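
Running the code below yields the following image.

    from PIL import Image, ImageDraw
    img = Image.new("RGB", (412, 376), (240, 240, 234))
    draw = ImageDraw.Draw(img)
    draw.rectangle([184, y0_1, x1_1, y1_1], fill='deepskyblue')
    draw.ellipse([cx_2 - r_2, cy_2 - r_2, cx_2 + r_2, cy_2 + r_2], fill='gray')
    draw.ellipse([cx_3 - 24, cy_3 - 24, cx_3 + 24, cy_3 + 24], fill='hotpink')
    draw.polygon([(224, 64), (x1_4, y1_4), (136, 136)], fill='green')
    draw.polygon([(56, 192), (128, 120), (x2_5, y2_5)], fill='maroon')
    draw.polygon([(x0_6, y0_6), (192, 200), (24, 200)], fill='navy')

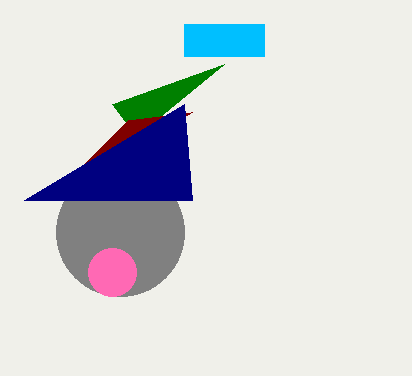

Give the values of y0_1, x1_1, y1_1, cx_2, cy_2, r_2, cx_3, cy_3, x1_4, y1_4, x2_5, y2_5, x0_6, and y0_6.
y0_1 = 24; x1_1 = 264; y1_1 = 56; cx_2 = 120; cy_2 = 232; r_2 = 64; cx_3 = 112; cy_3 = 272; x1_4 = 112; y1_4 = 104; x2_5 = 192; y2_5 = 112; x0_6 = 184; y0_6 = 104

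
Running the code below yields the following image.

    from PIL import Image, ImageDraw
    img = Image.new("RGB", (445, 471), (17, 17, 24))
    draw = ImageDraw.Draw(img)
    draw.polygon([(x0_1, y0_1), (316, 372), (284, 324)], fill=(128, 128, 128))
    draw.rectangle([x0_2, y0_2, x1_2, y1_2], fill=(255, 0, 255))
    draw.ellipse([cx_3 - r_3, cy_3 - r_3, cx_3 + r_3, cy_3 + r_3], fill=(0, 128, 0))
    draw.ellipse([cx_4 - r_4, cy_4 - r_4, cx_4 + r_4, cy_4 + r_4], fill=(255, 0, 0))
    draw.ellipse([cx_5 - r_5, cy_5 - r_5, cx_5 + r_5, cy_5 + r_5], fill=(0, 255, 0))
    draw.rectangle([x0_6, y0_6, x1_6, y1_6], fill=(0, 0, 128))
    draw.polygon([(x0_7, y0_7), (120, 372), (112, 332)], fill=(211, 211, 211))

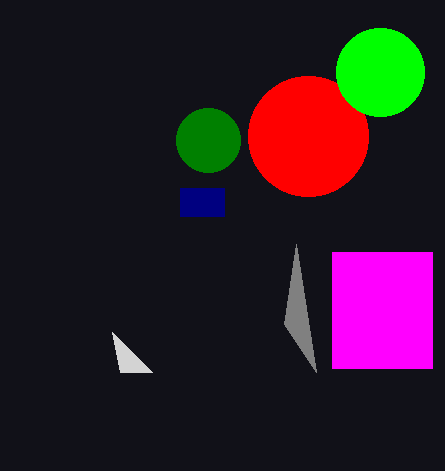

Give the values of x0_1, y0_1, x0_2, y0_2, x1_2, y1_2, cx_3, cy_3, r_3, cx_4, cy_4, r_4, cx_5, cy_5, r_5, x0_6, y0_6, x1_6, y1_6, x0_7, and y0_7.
x0_1 = 296
y0_1 = 244
x0_2 = 332
y0_2 = 252
x1_2 = 432
y1_2 = 368
cx_3 = 208
cy_3 = 140
r_3 = 32
cx_4 = 308
cy_4 = 136
r_4 = 60
cx_5 = 380
cy_5 = 72
r_5 = 44
x0_6 = 180
y0_6 = 188
x1_6 = 224
y1_6 = 216
x0_7 = 152
y0_7 = 372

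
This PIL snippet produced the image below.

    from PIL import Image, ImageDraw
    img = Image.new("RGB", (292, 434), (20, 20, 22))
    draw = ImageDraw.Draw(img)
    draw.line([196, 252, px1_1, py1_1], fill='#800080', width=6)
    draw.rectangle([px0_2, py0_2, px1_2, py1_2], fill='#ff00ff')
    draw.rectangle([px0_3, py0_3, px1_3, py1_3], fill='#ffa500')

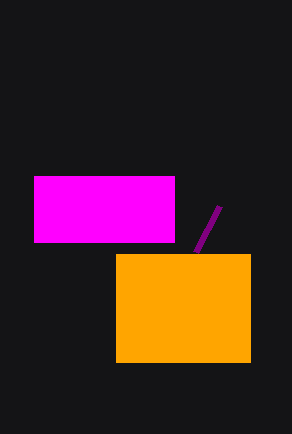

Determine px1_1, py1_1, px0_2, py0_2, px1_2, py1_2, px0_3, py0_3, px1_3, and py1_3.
px1_1 = 220
py1_1 = 206
px0_2 = 34
py0_2 = 176
px1_2 = 174
py1_2 = 242
px0_3 = 116
py0_3 = 254
px1_3 = 250
py1_3 = 362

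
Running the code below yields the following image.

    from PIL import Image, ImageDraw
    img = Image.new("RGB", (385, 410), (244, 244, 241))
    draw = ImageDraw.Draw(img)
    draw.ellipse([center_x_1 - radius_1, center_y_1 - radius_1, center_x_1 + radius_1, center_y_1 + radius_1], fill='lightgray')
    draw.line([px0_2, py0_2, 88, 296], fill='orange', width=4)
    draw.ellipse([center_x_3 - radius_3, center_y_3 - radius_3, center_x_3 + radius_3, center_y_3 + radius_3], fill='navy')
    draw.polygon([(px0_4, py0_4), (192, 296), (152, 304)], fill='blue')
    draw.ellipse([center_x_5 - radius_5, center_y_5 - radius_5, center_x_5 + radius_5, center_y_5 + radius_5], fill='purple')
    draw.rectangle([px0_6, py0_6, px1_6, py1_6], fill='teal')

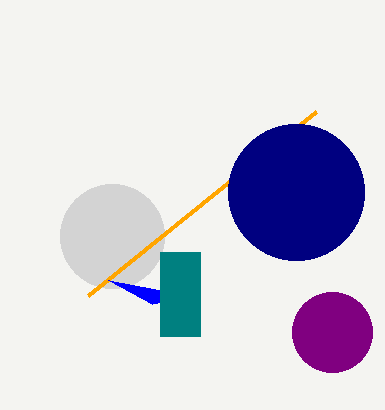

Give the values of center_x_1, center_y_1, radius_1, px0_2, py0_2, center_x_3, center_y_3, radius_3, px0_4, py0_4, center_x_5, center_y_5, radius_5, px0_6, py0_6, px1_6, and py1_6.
center_x_1 = 112
center_y_1 = 236
radius_1 = 52
px0_2 = 316
py0_2 = 112
center_x_3 = 296
center_y_3 = 192
radius_3 = 68
px0_4 = 108
py0_4 = 280
center_x_5 = 332
center_y_5 = 332
radius_5 = 40
px0_6 = 160
py0_6 = 252
px1_6 = 200
py1_6 = 336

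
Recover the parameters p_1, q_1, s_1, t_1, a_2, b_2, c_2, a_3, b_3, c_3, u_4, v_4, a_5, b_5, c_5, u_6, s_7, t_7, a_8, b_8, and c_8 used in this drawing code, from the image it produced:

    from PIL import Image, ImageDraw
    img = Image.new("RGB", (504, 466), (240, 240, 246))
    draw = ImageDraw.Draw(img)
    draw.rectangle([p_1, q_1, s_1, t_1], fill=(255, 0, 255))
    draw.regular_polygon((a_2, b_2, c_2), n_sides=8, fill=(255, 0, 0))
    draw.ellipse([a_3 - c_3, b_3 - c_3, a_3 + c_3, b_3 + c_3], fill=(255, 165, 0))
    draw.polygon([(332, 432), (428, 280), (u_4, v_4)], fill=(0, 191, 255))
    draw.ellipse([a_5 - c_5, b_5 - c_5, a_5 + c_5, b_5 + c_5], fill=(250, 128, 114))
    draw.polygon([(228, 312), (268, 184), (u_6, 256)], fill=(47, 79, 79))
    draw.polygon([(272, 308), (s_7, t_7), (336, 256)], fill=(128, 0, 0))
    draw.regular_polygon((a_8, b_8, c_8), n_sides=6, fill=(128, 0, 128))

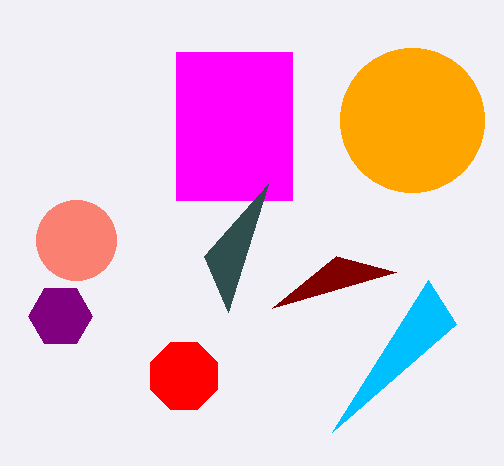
p_1 = 176; q_1 = 52; s_1 = 292; t_1 = 200; a_2 = 184; b_2 = 376; c_2 = 36; a_3 = 412; b_3 = 120; c_3 = 72; u_4 = 456; v_4 = 324; a_5 = 76; b_5 = 240; c_5 = 40; u_6 = 204; s_7 = 396; t_7 = 272; a_8 = 60; b_8 = 316; c_8 = 32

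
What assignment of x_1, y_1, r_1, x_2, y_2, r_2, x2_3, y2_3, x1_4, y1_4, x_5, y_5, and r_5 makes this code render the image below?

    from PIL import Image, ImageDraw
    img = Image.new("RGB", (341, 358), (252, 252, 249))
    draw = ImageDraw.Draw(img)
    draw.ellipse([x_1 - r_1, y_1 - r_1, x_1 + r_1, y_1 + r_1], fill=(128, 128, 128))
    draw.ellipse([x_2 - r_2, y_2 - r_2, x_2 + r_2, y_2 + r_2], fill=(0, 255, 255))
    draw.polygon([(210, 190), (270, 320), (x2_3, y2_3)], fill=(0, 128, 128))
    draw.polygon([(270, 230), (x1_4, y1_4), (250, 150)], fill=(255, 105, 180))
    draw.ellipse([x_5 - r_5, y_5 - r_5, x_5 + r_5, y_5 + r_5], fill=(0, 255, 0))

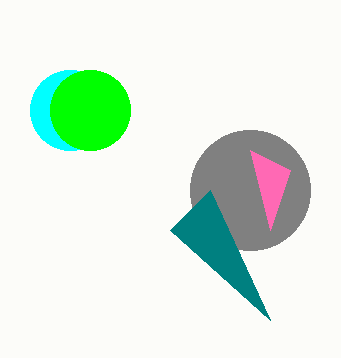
x_1 = 250, y_1 = 190, r_1 = 60, x_2 = 70, y_2 = 110, r_2 = 40, x2_3 = 170, y2_3 = 230, x1_4 = 290, y1_4 = 170, x_5 = 90, y_5 = 110, r_5 = 40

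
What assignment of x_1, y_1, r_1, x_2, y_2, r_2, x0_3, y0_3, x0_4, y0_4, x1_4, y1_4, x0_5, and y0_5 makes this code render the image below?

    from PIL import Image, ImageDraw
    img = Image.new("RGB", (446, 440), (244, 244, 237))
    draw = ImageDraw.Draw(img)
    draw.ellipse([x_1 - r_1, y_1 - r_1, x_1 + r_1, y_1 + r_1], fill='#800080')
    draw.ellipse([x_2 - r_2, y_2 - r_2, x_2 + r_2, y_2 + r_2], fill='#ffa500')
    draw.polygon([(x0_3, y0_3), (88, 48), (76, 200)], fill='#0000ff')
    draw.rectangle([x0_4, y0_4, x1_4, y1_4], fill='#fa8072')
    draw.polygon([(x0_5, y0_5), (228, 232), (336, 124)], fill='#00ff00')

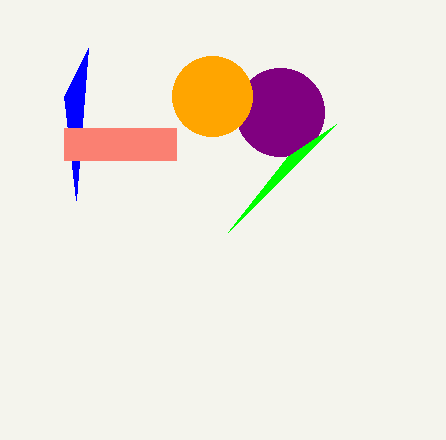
x_1 = 280
y_1 = 112
r_1 = 44
x_2 = 212
y_2 = 96
r_2 = 40
x0_3 = 64
y0_3 = 96
x0_4 = 64
y0_4 = 128
x1_4 = 176
y1_4 = 160
x0_5 = 288
y0_5 = 156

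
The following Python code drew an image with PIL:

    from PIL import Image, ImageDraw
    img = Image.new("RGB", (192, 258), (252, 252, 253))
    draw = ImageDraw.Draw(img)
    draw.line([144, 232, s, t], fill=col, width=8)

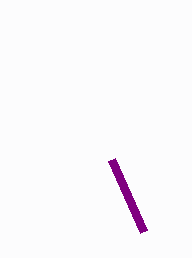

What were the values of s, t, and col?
s = 112; t = 160; col = 'purple'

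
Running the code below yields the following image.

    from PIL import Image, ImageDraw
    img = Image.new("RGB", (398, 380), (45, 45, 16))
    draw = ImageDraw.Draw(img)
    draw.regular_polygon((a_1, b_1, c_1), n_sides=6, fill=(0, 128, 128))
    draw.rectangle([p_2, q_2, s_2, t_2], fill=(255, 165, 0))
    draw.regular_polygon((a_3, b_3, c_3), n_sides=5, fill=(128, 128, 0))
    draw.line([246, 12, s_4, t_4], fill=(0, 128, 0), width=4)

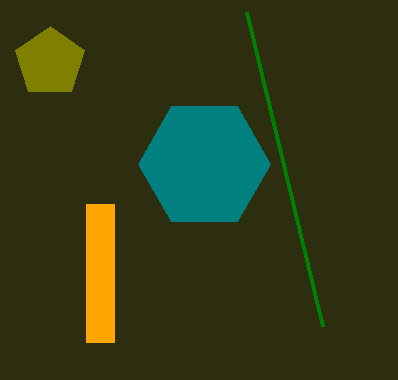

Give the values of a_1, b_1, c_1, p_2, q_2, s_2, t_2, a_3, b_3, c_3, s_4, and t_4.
a_1 = 204
b_1 = 164
c_1 = 66
p_2 = 86
q_2 = 204
s_2 = 114
t_2 = 342
a_3 = 50
b_3 = 62
c_3 = 36
s_4 = 322
t_4 = 326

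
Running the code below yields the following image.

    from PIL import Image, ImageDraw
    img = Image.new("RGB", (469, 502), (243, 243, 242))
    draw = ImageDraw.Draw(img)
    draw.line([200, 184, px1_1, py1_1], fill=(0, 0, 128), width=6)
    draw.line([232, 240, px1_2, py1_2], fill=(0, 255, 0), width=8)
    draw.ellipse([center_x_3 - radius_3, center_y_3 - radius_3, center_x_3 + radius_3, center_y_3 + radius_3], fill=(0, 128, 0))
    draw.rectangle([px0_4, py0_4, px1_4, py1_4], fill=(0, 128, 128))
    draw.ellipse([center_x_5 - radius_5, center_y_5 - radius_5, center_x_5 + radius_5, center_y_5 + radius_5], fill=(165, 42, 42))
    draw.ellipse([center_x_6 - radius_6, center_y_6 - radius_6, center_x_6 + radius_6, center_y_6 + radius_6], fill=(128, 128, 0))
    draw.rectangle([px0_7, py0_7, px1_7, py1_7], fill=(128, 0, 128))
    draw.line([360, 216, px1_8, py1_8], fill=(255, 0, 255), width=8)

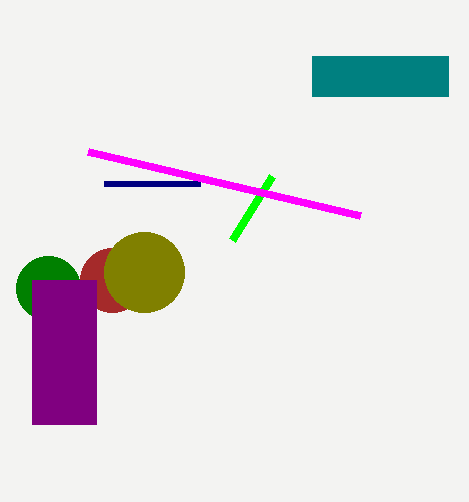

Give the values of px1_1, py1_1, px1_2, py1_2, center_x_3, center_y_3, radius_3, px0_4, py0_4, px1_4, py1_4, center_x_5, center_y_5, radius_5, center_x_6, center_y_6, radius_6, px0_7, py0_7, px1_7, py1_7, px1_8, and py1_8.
px1_1 = 104; py1_1 = 184; px1_2 = 272; py1_2 = 176; center_x_3 = 48; center_y_3 = 288; radius_3 = 32; px0_4 = 312; py0_4 = 56; px1_4 = 448; py1_4 = 96; center_x_5 = 112; center_y_5 = 280; radius_5 = 32; center_x_6 = 144; center_y_6 = 272; radius_6 = 40; px0_7 = 32; py0_7 = 280; px1_7 = 96; py1_7 = 424; px1_8 = 88; py1_8 = 152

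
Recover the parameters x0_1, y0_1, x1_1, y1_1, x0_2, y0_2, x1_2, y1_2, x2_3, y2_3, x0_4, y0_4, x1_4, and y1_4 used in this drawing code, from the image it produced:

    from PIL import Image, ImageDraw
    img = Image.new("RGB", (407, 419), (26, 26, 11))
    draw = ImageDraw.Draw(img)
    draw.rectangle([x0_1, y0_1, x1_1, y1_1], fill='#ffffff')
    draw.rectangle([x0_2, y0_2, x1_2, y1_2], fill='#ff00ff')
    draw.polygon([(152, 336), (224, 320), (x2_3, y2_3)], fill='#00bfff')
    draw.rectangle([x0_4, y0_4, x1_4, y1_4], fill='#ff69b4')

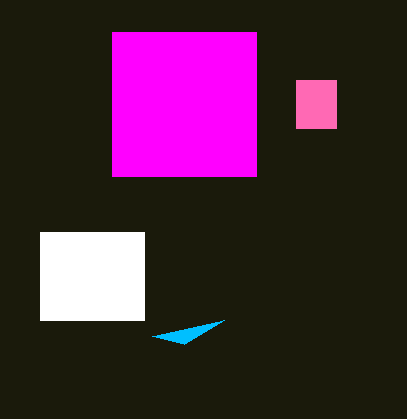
x0_1 = 40
y0_1 = 232
x1_1 = 144
y1_1 = 320
x0_2 = 112
y0_2 = 32
x1_2 = 256
y1_2 = 176
x2_3 = 184
y2_3 = 344
x0_4 = 296
y0_4 = 80
x1_4 = 336
y1_4 = 128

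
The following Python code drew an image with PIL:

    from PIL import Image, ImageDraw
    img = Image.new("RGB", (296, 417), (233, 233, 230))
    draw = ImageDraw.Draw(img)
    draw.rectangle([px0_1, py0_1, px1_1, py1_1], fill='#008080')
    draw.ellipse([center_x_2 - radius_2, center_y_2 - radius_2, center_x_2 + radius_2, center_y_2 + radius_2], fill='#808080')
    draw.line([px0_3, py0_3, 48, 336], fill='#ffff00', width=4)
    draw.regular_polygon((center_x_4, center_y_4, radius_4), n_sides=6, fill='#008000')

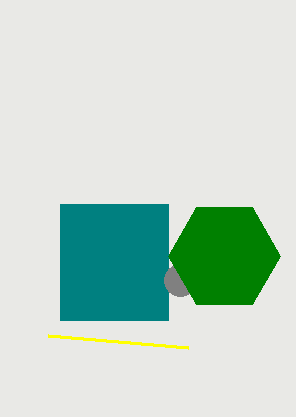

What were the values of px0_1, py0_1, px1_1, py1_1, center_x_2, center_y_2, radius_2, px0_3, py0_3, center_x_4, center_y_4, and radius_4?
px0_1 = 60; py0_1 = 204; px1_1 = 168; py1_1 = 320; center_x_2 = 180; center_y_2 = 280; radius_2 = 16; px0_3 = 188; py0_3 = 348; center_x_4 = 224; center_y_4 = 256; radius_4 = 56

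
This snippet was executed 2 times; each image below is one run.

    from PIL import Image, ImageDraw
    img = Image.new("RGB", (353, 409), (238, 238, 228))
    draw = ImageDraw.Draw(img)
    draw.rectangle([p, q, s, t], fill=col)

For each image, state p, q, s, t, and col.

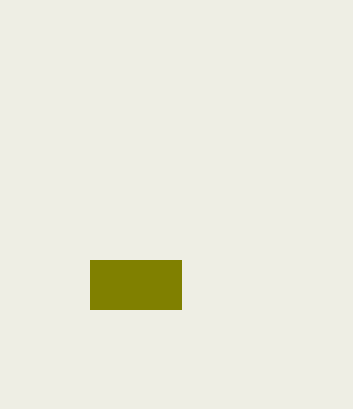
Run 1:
p = 90, q = 260, s = 181, t = 309, col = 'olive'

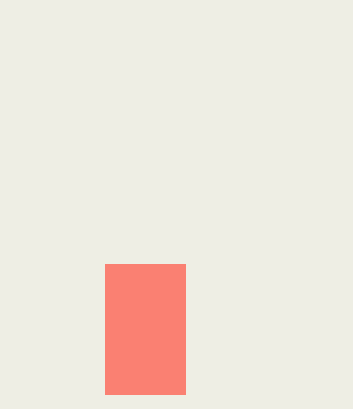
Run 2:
p = 105
q = 264
s = 185
t = 394
col = 'salmon'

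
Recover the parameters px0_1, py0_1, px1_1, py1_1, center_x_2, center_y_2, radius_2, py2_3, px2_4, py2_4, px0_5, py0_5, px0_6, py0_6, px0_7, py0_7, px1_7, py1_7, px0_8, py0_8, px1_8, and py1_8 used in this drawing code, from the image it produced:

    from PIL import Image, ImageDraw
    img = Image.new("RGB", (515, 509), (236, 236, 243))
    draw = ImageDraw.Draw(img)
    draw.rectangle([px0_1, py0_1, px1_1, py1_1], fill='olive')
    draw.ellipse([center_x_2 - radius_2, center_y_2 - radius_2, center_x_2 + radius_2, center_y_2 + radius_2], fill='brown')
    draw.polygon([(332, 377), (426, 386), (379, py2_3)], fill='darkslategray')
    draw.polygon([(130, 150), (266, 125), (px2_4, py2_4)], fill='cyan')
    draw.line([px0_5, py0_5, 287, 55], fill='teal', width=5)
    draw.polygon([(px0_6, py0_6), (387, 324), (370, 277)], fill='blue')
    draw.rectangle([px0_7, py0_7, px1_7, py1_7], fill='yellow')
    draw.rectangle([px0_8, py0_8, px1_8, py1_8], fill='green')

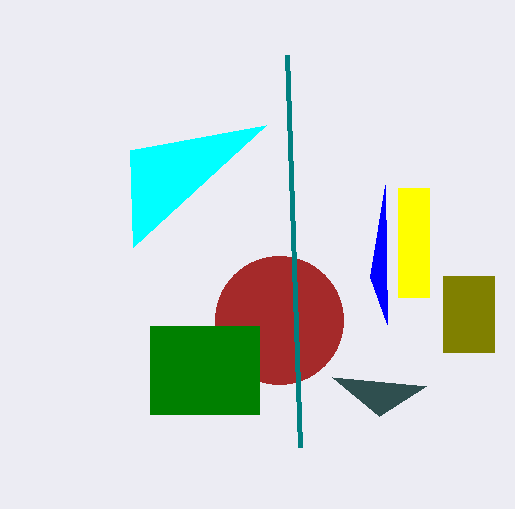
px0_1 = 443; py0_1 = 276; px1_1 = 494; py1_1 = 352; center_x_2 = 279; center_y_2 = 320; radius_2 = 64; py2_3 = 416; px2_4 = 133; py2_4 = 247; px0_5 = 300; py0_5 = 447; px0_6 = 385; py0_6 = 185; px0_7 = 398; py0_7 = 188; px1_7 = 429; py1_7 = 297; px0_8 = 150; py0_8 = 326; px1_8 = 259; py1_8 = 414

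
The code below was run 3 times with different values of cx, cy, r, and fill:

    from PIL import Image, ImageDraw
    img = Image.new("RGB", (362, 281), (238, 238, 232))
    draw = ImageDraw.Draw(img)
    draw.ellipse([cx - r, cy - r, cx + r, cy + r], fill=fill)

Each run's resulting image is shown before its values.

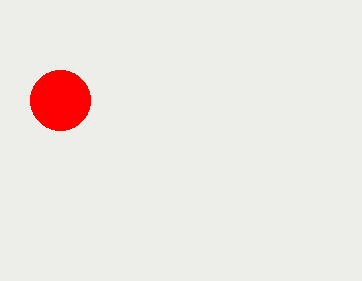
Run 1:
cx = 60; cy = 100; r = 30; fill = 'red'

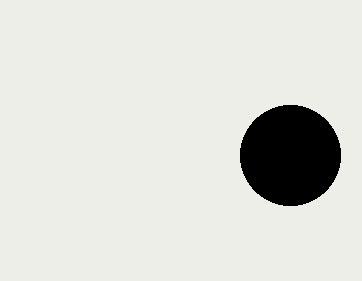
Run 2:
cx = 290
cy = 155
r = 50
fill = 'black'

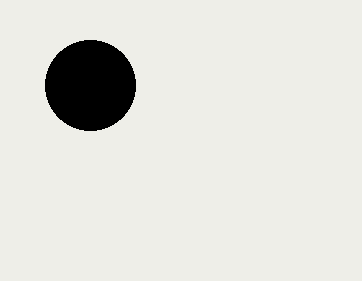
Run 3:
cx = 90; cy = 85; r = 45; fill = 'black'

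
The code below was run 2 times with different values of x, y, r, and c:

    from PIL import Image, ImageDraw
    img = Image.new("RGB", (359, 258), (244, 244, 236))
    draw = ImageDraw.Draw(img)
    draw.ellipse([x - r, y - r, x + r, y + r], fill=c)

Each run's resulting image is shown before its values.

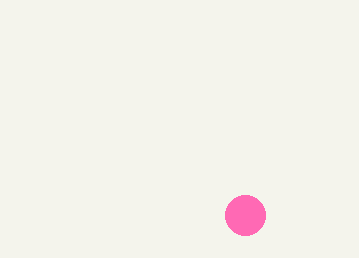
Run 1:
x = 245, y = 215, r = 20, c = 'hotpink'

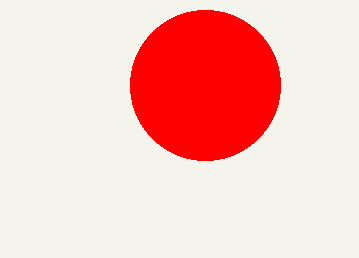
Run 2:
x = 205, y = 85, r = 75, c = 'red'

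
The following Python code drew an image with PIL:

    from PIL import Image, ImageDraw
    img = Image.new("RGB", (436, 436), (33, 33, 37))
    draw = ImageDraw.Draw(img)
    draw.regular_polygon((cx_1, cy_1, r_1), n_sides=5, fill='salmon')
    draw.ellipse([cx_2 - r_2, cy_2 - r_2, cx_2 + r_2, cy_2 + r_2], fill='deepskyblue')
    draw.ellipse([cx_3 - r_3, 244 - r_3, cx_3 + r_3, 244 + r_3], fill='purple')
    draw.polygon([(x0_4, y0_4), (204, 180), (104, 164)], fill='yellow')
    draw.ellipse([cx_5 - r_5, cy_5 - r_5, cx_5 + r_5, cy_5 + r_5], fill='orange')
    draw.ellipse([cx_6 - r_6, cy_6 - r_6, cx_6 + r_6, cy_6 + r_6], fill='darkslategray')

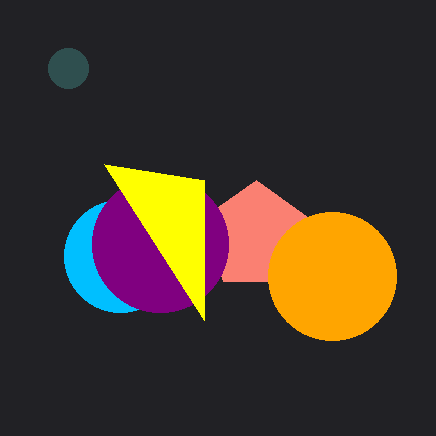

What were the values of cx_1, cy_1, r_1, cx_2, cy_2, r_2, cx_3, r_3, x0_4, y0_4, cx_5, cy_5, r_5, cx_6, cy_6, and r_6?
cx_1 = 256; cy_1 = 236; r_1 = 56; cx_2 = 120; cy_2 = 256; r_2 = 56; cx_3 = 160; r_3 = 68; x0_4 = 204; y0_4 = 320; cx_5 = 332; cy_5 = 276; r_5 = 64; cx_6 = 68; cy_6 = 68; r_6 = 20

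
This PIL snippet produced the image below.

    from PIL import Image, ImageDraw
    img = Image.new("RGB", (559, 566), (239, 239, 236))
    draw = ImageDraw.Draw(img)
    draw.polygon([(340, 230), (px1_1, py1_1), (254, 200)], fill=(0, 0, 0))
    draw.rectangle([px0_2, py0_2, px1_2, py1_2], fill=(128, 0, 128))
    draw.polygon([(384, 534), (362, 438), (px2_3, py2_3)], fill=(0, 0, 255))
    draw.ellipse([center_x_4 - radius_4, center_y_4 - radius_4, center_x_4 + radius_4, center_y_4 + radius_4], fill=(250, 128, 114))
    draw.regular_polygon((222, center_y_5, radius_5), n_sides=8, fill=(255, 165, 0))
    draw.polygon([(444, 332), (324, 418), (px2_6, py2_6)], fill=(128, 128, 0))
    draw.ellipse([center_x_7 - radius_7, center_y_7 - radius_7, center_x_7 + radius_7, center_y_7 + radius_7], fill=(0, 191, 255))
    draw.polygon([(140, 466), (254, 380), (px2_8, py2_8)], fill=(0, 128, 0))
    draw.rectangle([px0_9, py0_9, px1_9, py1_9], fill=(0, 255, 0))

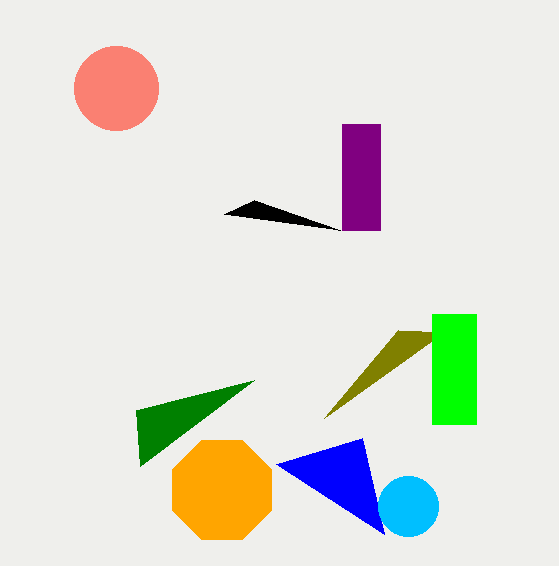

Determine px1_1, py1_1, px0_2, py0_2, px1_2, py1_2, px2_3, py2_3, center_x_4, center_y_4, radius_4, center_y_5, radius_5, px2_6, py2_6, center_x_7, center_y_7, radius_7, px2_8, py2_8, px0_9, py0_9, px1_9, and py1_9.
px1_1 = 224
py1_1 = 214
px0_2 = 342
py0_2 = 124
px1_2 = 380
py1_2 = 230
px2_3 = 276
py2_3 = 464
center_x_4 = 116
center_y_4 = 88
radius_4 = 42
center_y_5 = 490
radius_5 = 54
px2_6 = 398
py2_6 = 330
center_x_7 = 408
center_y_7 = 506
radius_7 = 30
px2_8 = 136
py2_8 = 410
px0_9 = 432
py0_9 = 314
px1_9 = 476
py1_9 = 424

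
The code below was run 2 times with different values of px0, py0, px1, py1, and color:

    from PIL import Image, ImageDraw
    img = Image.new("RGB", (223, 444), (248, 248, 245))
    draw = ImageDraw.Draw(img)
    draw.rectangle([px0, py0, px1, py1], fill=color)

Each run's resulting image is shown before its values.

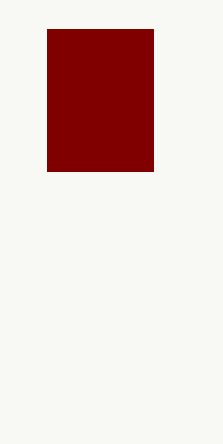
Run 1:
px0 = 47
py0 = 29
px1 = 153
py1 = 171
color = 'maroon'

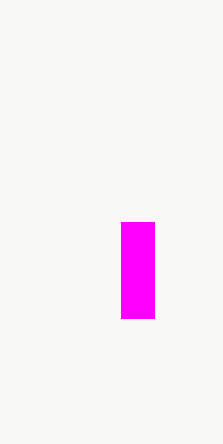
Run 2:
px0 = 121
py0 = 222
px1 = 154
py1 = 318
color = 'magenta'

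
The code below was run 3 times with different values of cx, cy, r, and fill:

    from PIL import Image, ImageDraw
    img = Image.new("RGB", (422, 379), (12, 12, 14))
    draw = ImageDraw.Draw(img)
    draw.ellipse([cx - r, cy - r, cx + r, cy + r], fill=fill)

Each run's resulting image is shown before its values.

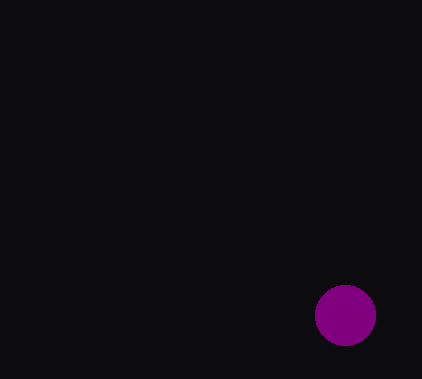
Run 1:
cx = 345; cy = 315; r = 30; fill = 'purple'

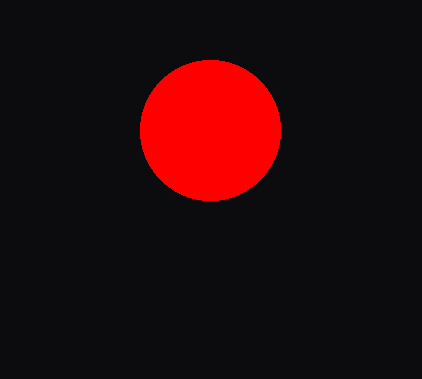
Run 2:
cx = 210
cy = 130
r = 70
fill = 'red'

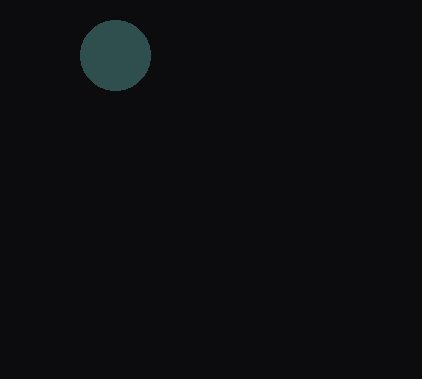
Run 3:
cx = 115, cy = 55, r = 35, fill = 'darkslategray'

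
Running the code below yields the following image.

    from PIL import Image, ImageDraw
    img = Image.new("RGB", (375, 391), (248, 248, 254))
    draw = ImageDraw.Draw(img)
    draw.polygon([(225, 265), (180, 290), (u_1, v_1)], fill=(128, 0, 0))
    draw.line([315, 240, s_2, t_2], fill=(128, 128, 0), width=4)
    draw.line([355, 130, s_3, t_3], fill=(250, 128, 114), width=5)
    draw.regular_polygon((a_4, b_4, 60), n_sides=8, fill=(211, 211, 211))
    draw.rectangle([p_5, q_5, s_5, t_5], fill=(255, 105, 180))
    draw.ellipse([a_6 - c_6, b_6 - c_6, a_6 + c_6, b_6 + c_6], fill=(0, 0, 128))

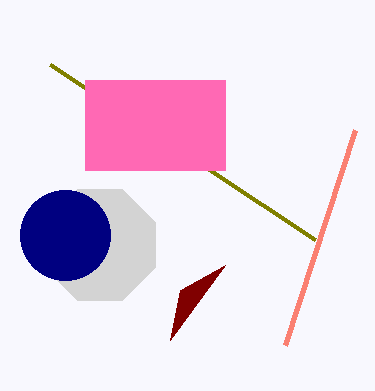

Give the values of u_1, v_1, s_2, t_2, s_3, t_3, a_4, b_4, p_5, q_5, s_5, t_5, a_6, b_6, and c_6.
u_1 = 170
v_1 = 340
s_2 = 50
t_2 = 65
s_3 = 285
t_3 = 345
a_4 = 100
b_4 = 245
p_5 = 85
q_5 = 80
s_5 = 225
t_5 = 170
a_6 = 65
b_6 = 235
c_6 = 45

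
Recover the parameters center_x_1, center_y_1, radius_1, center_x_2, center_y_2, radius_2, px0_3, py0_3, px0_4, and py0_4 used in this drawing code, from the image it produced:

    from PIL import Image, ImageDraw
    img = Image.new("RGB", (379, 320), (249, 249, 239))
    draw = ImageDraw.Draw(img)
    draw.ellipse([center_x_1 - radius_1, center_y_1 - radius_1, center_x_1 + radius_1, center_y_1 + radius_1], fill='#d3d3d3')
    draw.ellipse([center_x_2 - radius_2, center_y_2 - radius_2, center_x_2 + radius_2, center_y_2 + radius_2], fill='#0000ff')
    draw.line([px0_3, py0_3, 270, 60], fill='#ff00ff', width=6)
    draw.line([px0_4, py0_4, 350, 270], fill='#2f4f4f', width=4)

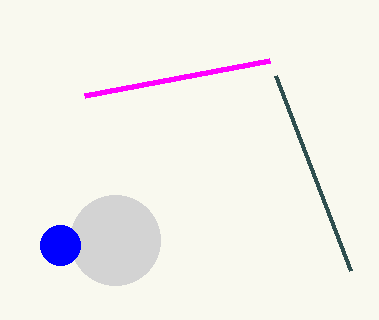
center_x_1 = 115
center_y_1 = 240
radius_1 = 45
center_x_2 = 60
center_y_2 = 245
radius_2 = 20
px0_3 = 85
py0_3 = 95
px0_4 = 275
py0_4 = 75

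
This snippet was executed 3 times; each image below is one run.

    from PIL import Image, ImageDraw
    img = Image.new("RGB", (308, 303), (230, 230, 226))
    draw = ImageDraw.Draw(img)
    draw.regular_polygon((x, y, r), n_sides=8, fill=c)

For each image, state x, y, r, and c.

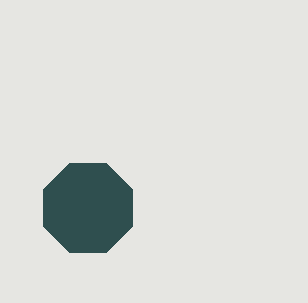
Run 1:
x = 88
y = 208
r = 48
c = 'darkslategray'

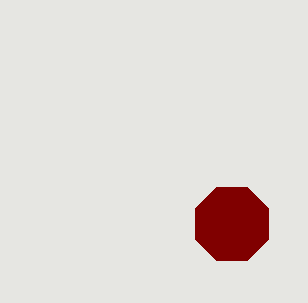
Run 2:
x = 232; y = 224; r = 40; c = 'maroon'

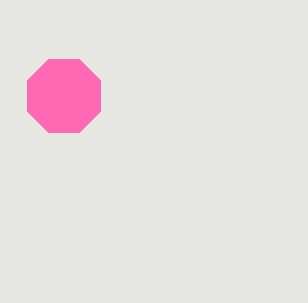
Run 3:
x = 64
y = 96
r = 40
c = 'hotpink'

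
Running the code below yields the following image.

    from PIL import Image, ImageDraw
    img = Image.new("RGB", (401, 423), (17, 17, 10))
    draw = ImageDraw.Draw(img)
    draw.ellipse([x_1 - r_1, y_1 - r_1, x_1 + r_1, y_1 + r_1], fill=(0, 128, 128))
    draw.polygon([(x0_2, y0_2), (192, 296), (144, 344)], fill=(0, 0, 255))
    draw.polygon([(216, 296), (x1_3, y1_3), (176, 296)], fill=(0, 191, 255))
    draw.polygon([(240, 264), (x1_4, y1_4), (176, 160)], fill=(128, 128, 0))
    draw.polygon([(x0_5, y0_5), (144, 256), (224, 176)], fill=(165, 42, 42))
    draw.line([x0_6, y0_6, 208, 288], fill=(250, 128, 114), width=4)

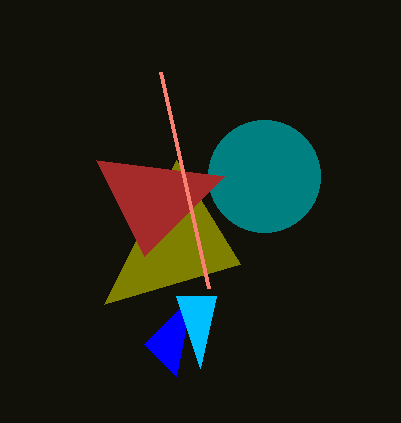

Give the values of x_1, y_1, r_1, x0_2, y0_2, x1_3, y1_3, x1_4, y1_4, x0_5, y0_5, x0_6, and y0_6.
x_1 = 264, y_1 = 176, r_1 = 56, x0_2 = 176, y0_2 = 376, x1_3 = 200, y1_3 = 368, x1_4 = 104, y1_4 = 304, x0_5 = 96, y0_5 = 160, x0_6 = 160, y0_6 = 72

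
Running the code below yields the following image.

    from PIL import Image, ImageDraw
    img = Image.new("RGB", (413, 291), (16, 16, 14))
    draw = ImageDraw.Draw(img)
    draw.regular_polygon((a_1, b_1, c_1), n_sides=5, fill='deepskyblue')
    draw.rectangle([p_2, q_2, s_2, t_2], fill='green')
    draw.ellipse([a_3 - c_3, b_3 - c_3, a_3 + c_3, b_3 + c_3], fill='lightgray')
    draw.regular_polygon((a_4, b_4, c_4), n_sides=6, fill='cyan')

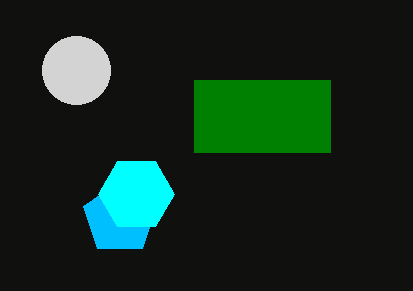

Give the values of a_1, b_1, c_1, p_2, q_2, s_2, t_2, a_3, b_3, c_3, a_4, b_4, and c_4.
a_1 = 120; b_1 = 218; c_1 = 38; p_2 = 194; q_2 = 80; s_2 = 330; t_2 = 152; a_3 = 76; b_3 = 70; c_3 = 34; a_4 = 136; b_4 = 194; c_4 = 38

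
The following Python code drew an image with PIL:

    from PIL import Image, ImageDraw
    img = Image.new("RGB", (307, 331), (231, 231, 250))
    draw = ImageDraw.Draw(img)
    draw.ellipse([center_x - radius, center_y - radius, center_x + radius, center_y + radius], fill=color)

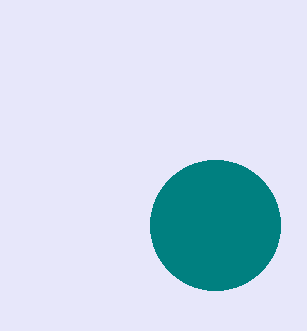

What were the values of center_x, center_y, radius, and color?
center_x = 215; center_y = 225; radius = 65; color = 'teal'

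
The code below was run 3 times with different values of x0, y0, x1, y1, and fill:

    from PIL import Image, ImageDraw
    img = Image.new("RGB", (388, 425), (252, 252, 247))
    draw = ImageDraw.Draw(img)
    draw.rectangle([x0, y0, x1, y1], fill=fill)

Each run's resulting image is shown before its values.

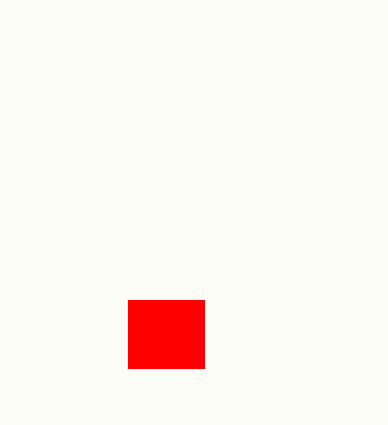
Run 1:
x0 = 128; y0 = 300; x1 = 204; y1 = 368; fill = 'red'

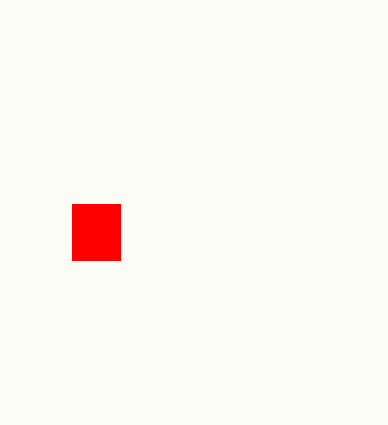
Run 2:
x0 = 72; y0 = 204; x1 = 120; y1 = 260; fill = 'red'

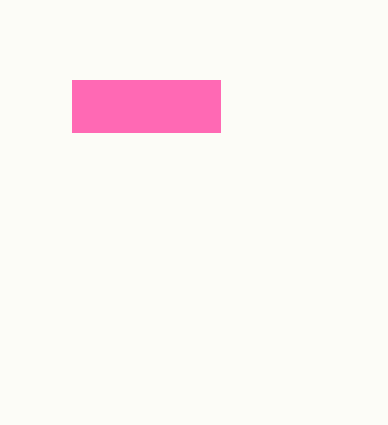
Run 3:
x0 = 72; y0 = 80; x1 = 220; y1 = 132; fill = 'hotpink'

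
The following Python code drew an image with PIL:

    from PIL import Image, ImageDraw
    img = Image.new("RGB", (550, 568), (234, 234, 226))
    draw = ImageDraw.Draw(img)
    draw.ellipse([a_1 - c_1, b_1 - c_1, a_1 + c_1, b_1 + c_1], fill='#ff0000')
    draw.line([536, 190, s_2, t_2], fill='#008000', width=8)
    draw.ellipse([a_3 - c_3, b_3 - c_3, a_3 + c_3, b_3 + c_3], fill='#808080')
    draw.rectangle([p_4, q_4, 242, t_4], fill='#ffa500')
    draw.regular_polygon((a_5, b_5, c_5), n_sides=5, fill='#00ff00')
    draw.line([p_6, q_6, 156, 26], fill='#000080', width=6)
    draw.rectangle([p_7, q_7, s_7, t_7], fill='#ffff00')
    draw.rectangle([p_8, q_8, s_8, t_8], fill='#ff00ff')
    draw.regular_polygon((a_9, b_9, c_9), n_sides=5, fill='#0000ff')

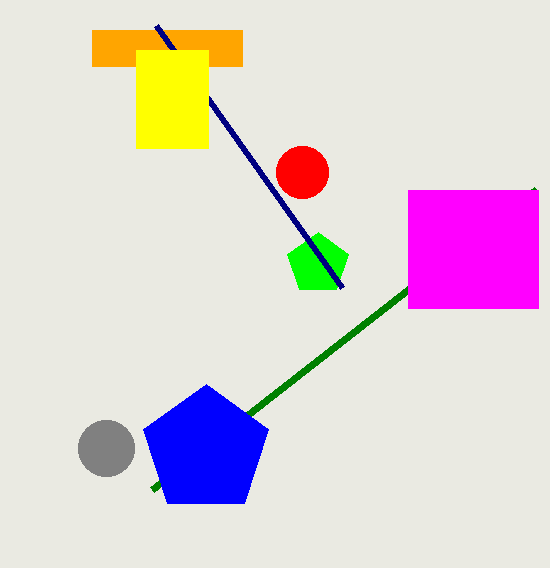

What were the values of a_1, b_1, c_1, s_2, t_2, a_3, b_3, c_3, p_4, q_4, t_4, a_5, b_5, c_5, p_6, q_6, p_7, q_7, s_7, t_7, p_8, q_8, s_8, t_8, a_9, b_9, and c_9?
a_1 = 302, b_1 = 172, c_1 = 26, s_2 = 152, t_2 = 490, a_3 = 106, b_3 = 448, c_3 = 28, p_4 = 92, q_4 = 30, t_4 = 66, a_5 = 318, b_5 = 264, c_5 = 32, p_6 = 342, q_6 = 288, p_7 = 136, q_7 = 50, s_7 = 208, t_7 = 148, p_8 = 408, q_8 = 190, s_8 = 538, t_8 = 308, a_9 = 206, b_9 = 450, c_9 = 66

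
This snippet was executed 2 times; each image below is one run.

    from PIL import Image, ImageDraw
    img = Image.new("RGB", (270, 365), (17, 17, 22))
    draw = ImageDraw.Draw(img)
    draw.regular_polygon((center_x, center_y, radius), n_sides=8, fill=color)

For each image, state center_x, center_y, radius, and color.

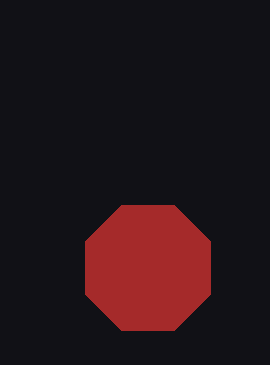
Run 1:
center_x = 148, center_y = 268, radius = 68, color = 'brown'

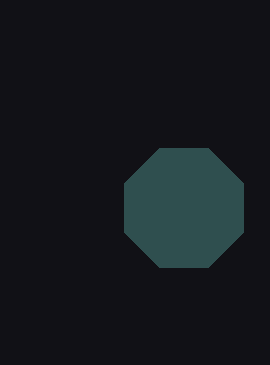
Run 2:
center_x = 184
center_y = 208
radius = 64
color = 'darkslategray'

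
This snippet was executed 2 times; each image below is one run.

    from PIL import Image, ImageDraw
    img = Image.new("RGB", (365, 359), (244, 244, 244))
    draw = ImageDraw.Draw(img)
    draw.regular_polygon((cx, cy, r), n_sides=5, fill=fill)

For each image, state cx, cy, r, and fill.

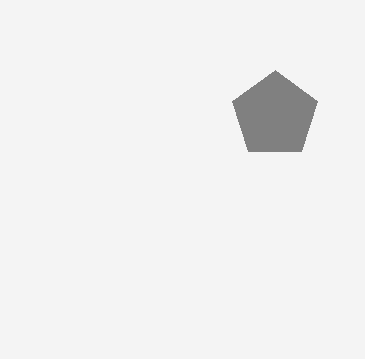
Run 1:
cx = 275, cy = 115, r = 45, fill = 'gray'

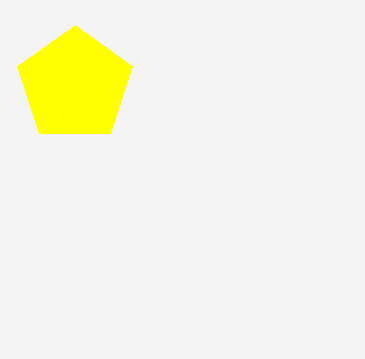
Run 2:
cx = 75
cy = 85
r = 60
fill = 'yellow'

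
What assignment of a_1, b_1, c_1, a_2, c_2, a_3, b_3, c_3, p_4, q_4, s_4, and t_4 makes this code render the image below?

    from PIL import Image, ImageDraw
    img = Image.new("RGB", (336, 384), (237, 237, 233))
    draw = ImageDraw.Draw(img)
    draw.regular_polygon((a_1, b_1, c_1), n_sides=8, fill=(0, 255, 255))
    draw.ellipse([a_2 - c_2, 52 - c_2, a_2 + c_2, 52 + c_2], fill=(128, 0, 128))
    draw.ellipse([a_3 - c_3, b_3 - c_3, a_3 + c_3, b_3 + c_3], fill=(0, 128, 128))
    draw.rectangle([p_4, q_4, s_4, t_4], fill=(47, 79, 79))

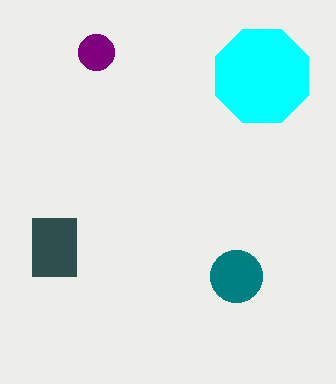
a_1 = 262
b_1 = 76
c_1 = 50
a_2 = 96
c_2 = 18
a_3 = 236
b_3 = 276
c_3 = 26
p_4 = 32
q_4 = 218
s_4 = 76
t_4 = 276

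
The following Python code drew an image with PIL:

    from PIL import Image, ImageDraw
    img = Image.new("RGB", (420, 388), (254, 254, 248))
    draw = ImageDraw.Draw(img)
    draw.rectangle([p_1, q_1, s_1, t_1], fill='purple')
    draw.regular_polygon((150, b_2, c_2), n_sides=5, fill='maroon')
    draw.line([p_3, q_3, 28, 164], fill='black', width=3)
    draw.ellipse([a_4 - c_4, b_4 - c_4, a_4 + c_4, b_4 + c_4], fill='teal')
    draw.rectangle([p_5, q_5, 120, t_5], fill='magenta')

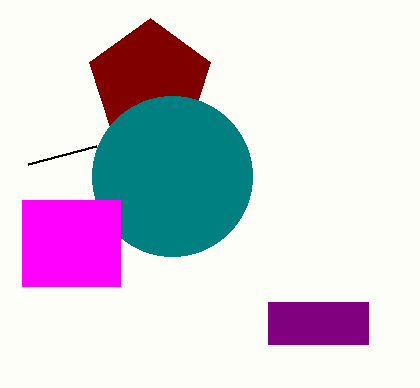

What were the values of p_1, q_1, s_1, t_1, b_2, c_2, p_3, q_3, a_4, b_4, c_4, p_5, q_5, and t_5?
p_1 = 268
q_1 = 302
s_1 = 368
t_1 = 344
b_2 = 82
c_2 = 64
p_3 = 96
q_3 = 146
a_4 = 172
b_4 = 176
c_4 = 80
p_5 = 22
q_5 = 200
t_5 = 286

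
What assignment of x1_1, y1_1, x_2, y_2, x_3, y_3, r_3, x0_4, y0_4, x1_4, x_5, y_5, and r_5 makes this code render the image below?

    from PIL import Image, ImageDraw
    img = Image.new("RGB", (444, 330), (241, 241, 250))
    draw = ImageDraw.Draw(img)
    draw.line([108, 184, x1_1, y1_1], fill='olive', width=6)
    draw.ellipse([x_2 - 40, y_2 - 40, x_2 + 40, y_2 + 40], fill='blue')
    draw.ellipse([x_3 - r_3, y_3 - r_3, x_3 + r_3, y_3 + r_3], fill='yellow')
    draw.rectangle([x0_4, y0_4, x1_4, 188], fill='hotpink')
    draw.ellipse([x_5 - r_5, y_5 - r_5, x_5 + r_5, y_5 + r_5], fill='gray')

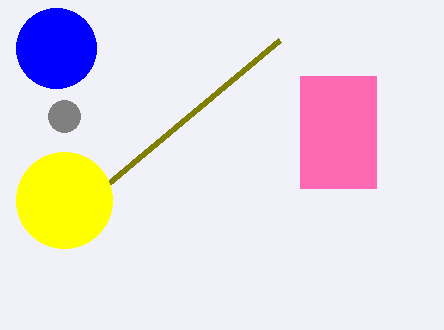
x1_1 = 280, y1_1 = 40, x_2 = 56, y_2 = 48, x_3 = 64, y_3 = 200, r_3 = 48, x0_4 = 300, y0_4 = 76, x1_4 = 376, x_5 = 64, y_5 = 116, r_5 = 16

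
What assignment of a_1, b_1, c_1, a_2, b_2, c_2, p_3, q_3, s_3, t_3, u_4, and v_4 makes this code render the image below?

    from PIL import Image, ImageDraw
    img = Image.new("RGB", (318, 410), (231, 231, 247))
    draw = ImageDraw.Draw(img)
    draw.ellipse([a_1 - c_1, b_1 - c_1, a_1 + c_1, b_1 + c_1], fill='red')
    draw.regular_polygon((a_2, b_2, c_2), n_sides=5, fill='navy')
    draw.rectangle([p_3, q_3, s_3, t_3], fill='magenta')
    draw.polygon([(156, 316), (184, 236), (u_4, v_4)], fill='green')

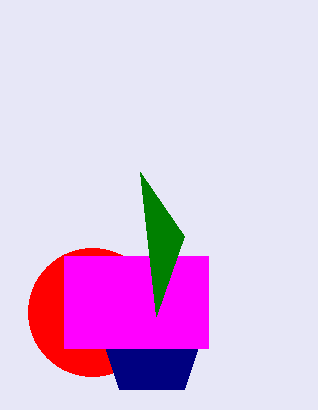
a_1 = 92
b_1 = 312
c_1 = 64
a_2 = 152
b_2 = 344
c_2 = 56
p_3 = 64
q_3 = 256
s_3 = 208
t_3 = 348
u_4 = 140
v_4 = 172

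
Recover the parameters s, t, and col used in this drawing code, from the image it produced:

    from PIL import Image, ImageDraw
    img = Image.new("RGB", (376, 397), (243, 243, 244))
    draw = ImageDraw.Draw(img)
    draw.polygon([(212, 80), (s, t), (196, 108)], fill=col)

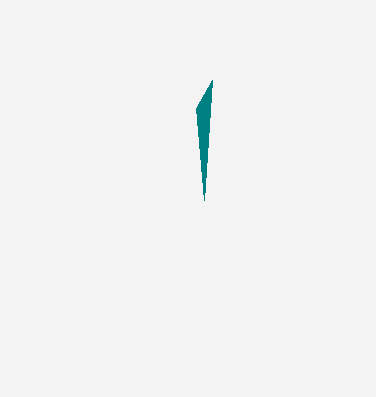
s = 204; t = 200; col = 'teal'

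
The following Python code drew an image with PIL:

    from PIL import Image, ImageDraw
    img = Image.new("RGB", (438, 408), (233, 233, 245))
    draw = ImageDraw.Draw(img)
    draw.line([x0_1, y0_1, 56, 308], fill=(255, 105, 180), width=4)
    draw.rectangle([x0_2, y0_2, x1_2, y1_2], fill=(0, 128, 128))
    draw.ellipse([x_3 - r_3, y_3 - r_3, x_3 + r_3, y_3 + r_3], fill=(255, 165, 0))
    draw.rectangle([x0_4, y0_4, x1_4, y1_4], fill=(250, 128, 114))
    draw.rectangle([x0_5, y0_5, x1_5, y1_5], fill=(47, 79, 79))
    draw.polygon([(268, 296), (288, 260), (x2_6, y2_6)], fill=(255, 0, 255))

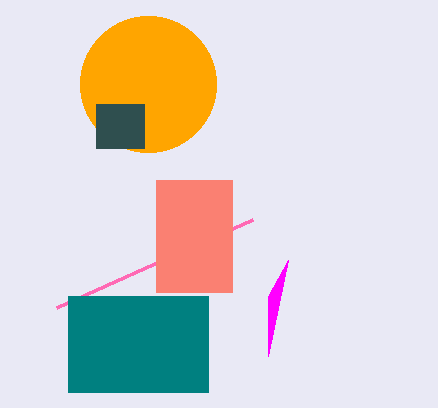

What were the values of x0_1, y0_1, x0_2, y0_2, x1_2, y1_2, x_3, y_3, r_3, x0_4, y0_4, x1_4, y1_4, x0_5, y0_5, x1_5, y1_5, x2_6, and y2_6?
x0_1 = 252; y0_1 = 220; x0_2 = 68; y0_2 = 296; x1_2 = 208; y1_2 = 392; x_3 = 148; y_3 = 84; r_3 = 68; x0_4 = 156; y0_4 = 180; x1_4 = 232; y1_4 = 292; x0_5 = 96; y0_5 = 104; x1_5 = 144; y1_5 = 148; x2_6 = 268; y2_6 = 356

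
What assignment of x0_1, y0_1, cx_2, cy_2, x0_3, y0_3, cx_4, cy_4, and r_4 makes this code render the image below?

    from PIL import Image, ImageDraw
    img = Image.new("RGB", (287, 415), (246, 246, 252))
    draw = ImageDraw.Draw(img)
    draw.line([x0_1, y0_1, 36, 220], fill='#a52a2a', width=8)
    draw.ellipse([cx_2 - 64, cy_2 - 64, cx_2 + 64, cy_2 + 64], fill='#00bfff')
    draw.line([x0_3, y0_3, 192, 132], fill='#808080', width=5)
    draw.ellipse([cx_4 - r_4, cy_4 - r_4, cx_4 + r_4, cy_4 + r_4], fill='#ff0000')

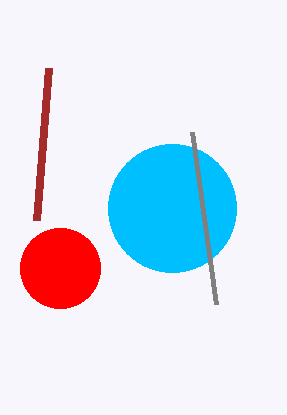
x0_1 = 48; y0_1 = 68; cx_2 = 172; cy_2 = 208; x0_3 = 216; y0_3 = 304; cx_4 = 60; cy_4 = 268; r_4 = 40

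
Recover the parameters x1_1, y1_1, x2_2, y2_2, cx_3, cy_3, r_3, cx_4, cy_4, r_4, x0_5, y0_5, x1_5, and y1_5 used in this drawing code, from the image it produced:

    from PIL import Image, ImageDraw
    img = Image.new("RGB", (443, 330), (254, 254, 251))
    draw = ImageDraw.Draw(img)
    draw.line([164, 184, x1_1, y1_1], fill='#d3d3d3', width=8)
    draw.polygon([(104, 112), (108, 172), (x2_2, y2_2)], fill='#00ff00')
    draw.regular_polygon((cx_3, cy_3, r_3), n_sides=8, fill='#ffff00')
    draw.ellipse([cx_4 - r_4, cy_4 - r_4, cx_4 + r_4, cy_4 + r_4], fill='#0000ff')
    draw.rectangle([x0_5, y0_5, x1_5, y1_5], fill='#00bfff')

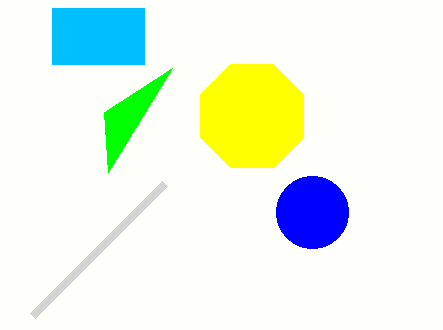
x1_1 = 32
y1_1 = 316
x2_2 = 172
y2_2 = 68
cx_3 = 252
cy_3 = 116
r_3 = 56
cx_4 = 312
cy_4 = 212
r_4 = 36
x0_5 = 52
y0_5 = 8
x1_5 = 144
y1_5 = 64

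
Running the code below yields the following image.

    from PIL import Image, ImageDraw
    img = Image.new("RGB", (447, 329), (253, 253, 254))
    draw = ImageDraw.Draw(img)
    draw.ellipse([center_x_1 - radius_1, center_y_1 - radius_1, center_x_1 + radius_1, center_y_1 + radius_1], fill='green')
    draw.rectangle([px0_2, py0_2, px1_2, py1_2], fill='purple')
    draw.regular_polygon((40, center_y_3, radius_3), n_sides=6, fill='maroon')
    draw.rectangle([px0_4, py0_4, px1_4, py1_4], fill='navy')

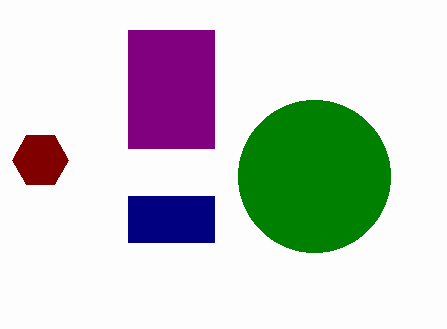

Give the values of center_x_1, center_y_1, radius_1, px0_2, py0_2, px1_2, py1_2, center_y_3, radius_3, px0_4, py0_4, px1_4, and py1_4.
center_x_1 = 314, center_y_1 = 176, radius_1 = 76, px0_2 = 128, py0_2 = 30, px1_2 = 214, py1_2 = 148, center_y_3 = 160, radius_3 = 28, px0_4 = 128, py0_4 = 196, px1_4 = 214, py1_4 = 242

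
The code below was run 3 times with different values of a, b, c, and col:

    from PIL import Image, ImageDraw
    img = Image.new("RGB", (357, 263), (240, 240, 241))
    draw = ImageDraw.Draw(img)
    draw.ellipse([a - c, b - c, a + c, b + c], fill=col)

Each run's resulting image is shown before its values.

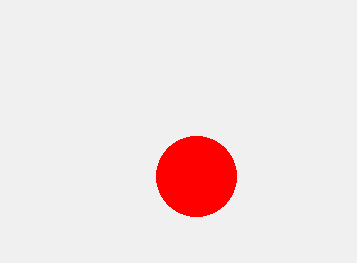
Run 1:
a = 196; b = 176; c = 40; col = 'red'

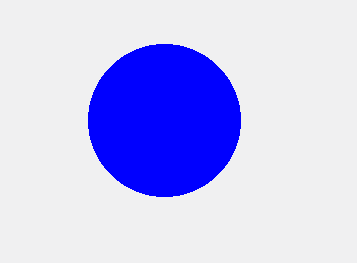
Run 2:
a = 164
b = 120
c = 76
col = 'blue'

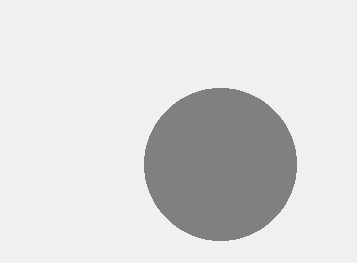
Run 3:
a = 220; b = 164; c = 76; col = 'gray'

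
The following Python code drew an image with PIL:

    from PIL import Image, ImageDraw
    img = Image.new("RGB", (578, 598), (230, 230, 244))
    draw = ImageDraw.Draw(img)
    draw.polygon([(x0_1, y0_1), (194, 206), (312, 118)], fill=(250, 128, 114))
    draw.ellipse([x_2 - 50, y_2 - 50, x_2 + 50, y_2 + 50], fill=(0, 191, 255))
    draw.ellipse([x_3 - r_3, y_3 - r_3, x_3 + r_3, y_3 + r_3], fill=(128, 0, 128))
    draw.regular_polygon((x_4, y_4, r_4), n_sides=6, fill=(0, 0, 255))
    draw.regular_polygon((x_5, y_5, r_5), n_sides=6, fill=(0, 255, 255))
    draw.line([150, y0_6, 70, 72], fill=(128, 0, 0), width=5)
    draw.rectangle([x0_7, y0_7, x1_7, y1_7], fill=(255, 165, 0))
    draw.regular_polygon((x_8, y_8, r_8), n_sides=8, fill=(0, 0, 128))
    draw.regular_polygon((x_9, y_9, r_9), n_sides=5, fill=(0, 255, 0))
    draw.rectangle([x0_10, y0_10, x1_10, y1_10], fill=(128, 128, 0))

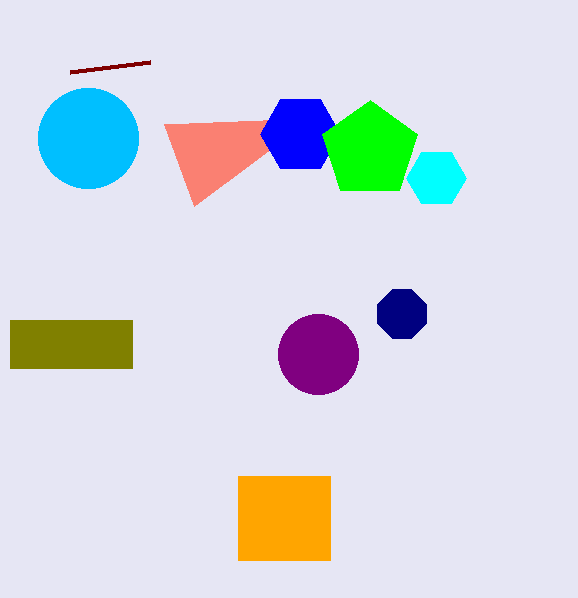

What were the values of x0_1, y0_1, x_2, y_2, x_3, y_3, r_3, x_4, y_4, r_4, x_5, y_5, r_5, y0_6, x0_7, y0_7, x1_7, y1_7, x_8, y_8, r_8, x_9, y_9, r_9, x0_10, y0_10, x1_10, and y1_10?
x0_1 = 164
y0_1 = 124
x_2 = 88
y_2 = 138
x_3 = 318
y_3 = 354
r_3 = 40
x_4 = 300
y_4 = 134
r_4 = 40
x_5 = 436
y_5 = 178
r_5 = 30
y0_6 = 62
x0_7 = 238
y0_7 = 476
x1_7 = 330
y1_7 = 560
x_8 = 402
y_8 = 314
r_8 = 26
x_9 = 370
y_9 = 150
r_9 = 50
x0_10 = 10
y0_10 = 320
x1_10 = 132
y1_10 = 368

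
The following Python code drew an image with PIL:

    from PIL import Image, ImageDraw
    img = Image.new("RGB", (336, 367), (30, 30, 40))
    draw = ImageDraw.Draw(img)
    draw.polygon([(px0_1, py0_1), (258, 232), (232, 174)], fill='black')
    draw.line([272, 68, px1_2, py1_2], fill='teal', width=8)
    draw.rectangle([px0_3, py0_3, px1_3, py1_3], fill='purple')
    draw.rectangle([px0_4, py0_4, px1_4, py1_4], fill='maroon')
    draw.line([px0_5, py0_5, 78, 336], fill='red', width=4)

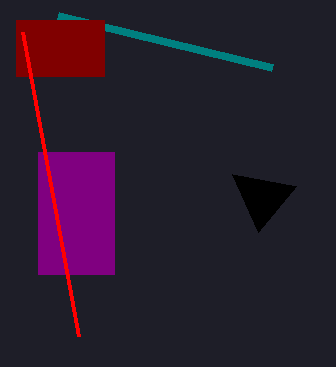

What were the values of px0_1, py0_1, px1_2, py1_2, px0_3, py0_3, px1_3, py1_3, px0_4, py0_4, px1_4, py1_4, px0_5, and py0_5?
px0_1 = 296; py0_1 = 186; px1_2 = 58; py1_2 = 16; px0_3 = 38; py0_3 = 152; px1_3 = 114; py1_3 = 274; px0_4 = 16; py0_4 = 20; px1_4 = 104; py1_4 = 76; px0_5 = 22; py0_5 = 32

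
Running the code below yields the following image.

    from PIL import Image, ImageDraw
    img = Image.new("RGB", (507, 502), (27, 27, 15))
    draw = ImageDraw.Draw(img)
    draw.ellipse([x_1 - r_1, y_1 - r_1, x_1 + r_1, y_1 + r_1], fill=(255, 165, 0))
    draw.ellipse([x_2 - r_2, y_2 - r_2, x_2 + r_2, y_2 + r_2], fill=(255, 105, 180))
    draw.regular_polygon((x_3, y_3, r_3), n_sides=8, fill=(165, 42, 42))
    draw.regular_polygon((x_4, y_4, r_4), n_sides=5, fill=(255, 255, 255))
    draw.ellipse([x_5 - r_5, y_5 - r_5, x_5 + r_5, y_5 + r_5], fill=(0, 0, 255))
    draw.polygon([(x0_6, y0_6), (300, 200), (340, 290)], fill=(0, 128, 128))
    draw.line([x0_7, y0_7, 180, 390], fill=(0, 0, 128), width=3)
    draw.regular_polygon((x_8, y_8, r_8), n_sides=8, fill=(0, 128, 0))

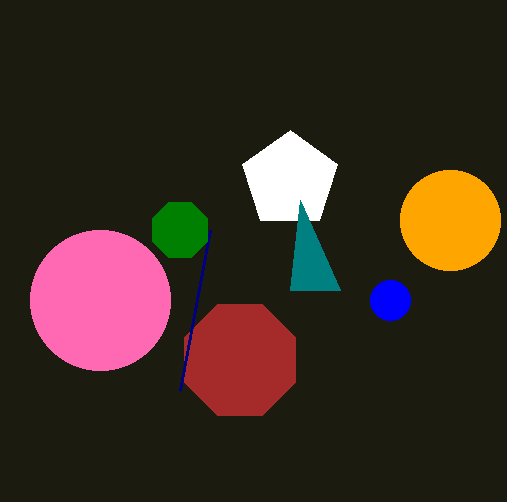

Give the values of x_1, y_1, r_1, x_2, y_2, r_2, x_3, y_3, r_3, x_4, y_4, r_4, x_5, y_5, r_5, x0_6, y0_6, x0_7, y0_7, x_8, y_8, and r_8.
x_1 = 450; y_1 = 220; r_1 = 50; x_2 = 100; y_2 = 300; r_2 = 70; x_3 = 240; y_3 = 360; r_3 = 60; x_4 = 290; y_4 = 180; r_4 = 50; x_5 = 390; y_5 = 300; r_5 = 20; x0_6 = 290; y0_6 = 290; x0_7 = 210; y0_7 = 230; x_8 = 180; y_8 = 230; r_8 = 30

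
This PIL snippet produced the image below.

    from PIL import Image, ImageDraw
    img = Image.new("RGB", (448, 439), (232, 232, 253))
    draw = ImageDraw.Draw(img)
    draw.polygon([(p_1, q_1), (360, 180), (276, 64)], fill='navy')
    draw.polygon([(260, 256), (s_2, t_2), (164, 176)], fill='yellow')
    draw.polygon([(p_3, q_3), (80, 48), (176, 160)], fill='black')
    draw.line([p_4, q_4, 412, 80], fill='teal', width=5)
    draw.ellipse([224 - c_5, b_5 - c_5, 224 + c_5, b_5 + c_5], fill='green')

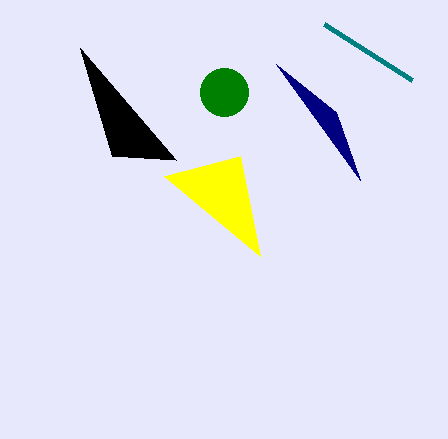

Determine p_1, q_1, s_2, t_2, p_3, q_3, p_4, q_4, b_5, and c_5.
p_1 = 336
q_1 = 112
s_2 = 240
t_2 = 156
p_3 = 112
q_3 = 156
p_4 = 324
q_4 = 24
b_5 = 92
c_5 = 24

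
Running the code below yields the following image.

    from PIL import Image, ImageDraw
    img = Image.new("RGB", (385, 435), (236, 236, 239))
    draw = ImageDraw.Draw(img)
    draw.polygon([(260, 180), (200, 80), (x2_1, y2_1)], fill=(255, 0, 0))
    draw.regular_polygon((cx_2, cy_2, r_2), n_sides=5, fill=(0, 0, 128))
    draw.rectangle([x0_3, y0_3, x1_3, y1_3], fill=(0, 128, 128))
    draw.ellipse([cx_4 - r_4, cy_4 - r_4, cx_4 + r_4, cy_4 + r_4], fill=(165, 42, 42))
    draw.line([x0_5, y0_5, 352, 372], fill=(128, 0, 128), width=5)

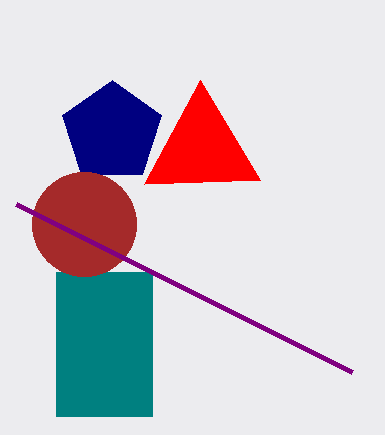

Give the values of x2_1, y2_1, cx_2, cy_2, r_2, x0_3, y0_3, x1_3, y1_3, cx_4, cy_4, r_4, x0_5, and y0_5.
x2_1 = 144; y2_1 = 184; cx_2 = 112; cy_2 = 132; r_2 = 52; x0_3 = 56; y0_3 = 272; x1_3 = 152; y1_3 = 416; cx_4 = 84; cy_4 = 224; r_4 = 52; x0_5 = 16; y0_5 = 204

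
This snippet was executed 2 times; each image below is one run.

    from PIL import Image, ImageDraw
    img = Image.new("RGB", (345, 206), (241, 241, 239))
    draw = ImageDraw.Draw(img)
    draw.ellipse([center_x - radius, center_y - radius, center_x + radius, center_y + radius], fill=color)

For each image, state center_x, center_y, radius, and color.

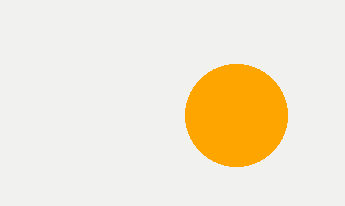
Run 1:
center_x = 236; center_y = 115; radius = 51; color = 'orange'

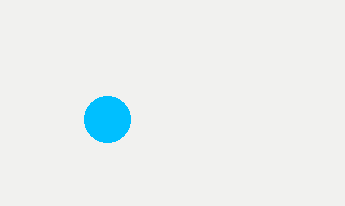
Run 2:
center_x = 107; center_y = 119; radius = 23; color = 'deepskyblue'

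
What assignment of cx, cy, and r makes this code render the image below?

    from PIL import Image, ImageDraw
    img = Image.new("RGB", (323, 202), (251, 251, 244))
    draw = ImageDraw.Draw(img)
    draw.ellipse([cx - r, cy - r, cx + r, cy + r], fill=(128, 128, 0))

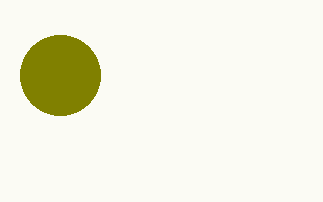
cx = 60
cy = 75
r = 40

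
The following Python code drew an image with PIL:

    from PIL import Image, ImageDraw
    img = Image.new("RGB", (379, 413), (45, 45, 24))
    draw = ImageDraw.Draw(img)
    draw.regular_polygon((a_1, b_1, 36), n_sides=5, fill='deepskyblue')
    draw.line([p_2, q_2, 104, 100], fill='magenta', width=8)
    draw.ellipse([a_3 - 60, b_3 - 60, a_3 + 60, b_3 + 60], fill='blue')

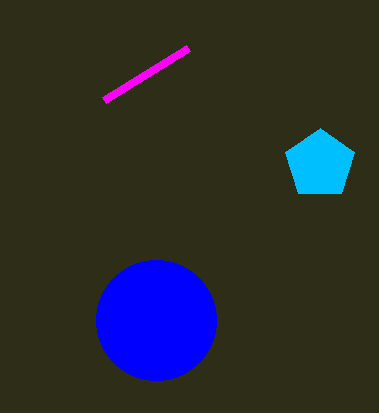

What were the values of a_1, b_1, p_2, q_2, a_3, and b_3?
a_1 = 320, b_1 = 164, p_2 = 188, q_2 = 48, a_3 = 156, b_3 = 320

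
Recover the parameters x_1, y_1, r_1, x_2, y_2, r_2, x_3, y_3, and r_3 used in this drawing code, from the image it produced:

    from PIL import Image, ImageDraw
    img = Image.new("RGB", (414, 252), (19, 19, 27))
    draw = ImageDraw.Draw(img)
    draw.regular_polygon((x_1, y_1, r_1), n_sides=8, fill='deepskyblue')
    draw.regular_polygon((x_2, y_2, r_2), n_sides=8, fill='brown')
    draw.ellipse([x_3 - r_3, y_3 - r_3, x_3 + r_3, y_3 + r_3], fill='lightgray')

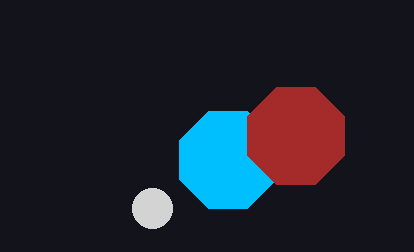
x_1 = 228, y_1 = 160, r_1 = 52, x_2 = 296, y_2 = 136, r_2 = 52, x_3 = 152, y_3 = 208, r_3 = 20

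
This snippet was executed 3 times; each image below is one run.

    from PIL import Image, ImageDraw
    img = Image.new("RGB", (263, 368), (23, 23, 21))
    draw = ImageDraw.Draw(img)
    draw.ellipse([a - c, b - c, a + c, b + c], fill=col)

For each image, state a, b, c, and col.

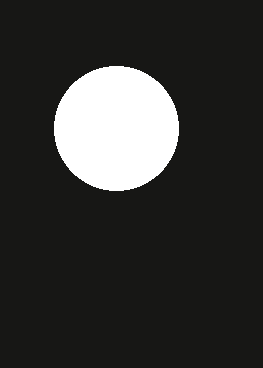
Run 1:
a = 116; b = 128; c = 62; col = 'white'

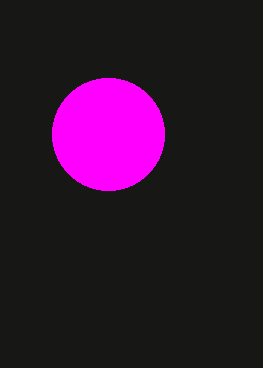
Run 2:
a = 108
b = 134
c = 56
col = 'magenta'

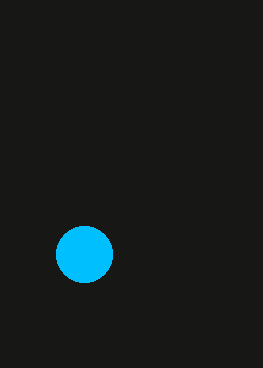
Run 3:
a = 84, b = 254, c = 28, col = 'deepskyblue'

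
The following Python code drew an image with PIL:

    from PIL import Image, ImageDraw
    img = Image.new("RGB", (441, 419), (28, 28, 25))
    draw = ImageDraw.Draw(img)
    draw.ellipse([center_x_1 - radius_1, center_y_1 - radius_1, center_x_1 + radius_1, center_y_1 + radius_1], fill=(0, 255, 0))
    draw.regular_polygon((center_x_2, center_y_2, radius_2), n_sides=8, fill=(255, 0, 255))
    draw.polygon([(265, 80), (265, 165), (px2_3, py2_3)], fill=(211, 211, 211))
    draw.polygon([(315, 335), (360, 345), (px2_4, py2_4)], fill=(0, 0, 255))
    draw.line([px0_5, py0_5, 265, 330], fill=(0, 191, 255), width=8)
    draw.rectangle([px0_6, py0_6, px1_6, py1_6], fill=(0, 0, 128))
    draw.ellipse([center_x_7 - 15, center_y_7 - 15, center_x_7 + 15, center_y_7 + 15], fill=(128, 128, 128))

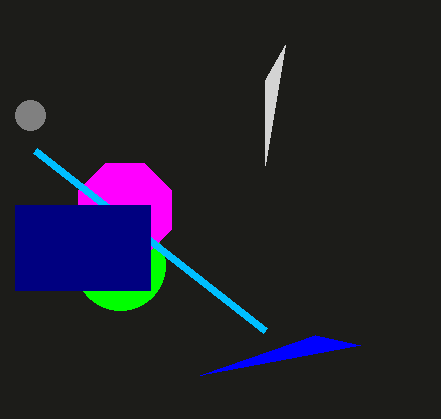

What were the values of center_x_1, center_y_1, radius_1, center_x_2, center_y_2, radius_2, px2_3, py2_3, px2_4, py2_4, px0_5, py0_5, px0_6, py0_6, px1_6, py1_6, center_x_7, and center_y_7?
center_x_1 = 120, center_y_1 = 265, radius_1 = 45, center_x_2 = 125, center_y_2 = 210, radius_2 = 50, px2_3 = 285, py2_3 = 45, px2_4 = 200, py2_4 = 375, px0_5 = 35, py0_5 = 150, px0_6 = 15, py0_6 = 205, px1_6 = 150, py1_6 = 290, center_x_7 = 30, center_y_7 = 115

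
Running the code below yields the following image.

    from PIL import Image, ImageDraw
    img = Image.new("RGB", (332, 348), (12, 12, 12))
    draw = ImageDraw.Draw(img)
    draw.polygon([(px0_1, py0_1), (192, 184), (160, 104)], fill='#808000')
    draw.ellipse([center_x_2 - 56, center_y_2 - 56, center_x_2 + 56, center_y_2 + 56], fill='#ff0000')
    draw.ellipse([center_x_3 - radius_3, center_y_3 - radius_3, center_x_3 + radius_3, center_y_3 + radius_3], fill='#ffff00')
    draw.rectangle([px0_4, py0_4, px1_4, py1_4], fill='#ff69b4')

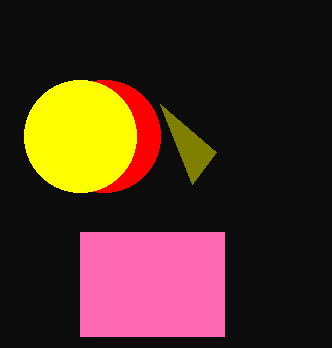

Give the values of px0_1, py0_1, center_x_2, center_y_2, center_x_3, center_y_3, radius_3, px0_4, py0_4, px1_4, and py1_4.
px0_1 = 216, py0_1 = 152, center_x_2 = 104, center_y_2 = 136, center_x_3 = 80, center_y_3 = 136, radius_3 = 56, px0_4 = 80, py0_4 = 232, px1_4 = 224, py1_4 = 336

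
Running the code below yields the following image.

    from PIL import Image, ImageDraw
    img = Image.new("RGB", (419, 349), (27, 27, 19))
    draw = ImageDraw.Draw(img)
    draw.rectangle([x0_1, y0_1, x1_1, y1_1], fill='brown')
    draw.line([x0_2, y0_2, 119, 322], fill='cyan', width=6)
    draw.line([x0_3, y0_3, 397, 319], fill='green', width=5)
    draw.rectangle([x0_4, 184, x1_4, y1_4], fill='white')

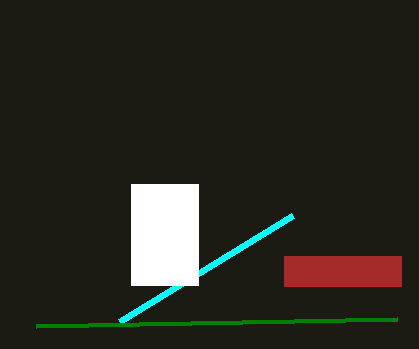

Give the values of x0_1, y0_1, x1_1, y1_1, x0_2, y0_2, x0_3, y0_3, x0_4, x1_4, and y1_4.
x0_1 = 284
y0_1 = 256
x1_1 = 401
y1_1 = 286
x0_2 = 292
y0_2 = 216
x0_3 = 36
y0_3 = 326
x0_4 = 131
x1_4 = 198
y1_4 = 285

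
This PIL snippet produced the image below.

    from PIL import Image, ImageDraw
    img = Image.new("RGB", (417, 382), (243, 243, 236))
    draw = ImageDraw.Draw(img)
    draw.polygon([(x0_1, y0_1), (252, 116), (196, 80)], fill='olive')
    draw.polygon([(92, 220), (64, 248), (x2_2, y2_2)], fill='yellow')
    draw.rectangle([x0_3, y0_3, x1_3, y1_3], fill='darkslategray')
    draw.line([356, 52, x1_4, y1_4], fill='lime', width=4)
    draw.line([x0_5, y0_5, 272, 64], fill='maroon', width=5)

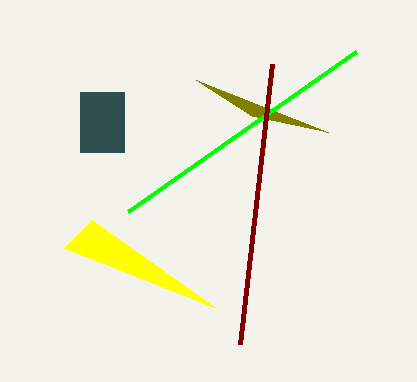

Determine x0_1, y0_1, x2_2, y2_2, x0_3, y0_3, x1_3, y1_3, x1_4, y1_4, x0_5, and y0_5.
x0_1 = 328; y0_1 = 132; x2_2 = 216; y2_2 = 308; x0_3 = 80; y0_3 = 92; x1_3 = 124; y1_3 = 152; x1_4 = 128; y1_4 = 212; x0_5 = 240; y0_5 = 344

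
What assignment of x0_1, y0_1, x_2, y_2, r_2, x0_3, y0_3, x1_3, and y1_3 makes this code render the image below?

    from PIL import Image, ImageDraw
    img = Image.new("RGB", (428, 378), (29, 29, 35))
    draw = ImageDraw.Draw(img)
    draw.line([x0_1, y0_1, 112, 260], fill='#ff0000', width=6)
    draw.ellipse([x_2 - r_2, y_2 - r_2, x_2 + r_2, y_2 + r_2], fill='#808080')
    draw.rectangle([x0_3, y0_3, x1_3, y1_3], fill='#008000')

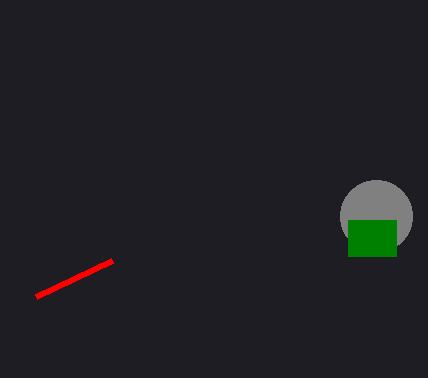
x0_1 = 36; y0_1 = 296; x_2 = 376; y_2 = 216; r_2 = 36; x0_3 = 348; y0_3 = 220; x1_3 = 396; y1_3 = 256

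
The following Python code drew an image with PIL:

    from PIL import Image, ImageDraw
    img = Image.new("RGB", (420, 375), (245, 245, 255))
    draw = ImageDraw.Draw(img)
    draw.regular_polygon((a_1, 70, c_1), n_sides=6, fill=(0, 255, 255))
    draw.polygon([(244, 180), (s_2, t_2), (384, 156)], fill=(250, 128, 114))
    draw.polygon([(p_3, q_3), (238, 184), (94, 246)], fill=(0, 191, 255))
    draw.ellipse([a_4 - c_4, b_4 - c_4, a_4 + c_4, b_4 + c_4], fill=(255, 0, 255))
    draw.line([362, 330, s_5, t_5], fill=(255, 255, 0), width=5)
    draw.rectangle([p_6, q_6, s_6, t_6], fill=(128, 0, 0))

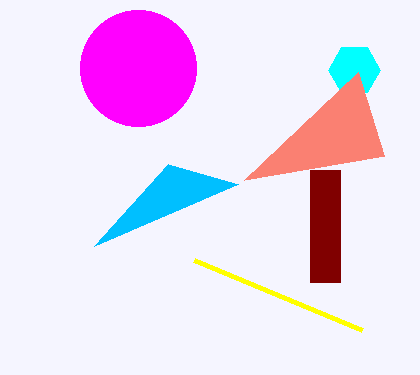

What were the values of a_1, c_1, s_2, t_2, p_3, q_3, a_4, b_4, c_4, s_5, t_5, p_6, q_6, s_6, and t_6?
a_1 = 354; c_1 = 26; s_2 = 358; t_2 = 72; p_3 = 168; q_3 = 164; a_4 = 138; b_4 = 68; c_4 = 58; s_5 = 194; t_5 = 260; p_6 = 310; q_6 = 170; s_6 = 340; t_6 = 282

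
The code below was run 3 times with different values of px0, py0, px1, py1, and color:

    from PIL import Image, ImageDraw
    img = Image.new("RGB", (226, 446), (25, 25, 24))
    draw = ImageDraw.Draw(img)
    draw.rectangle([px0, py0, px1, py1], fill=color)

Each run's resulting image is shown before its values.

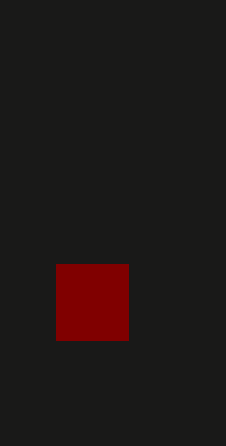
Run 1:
px0 = 56; py0 = 264; px1 = 128; py1 = 340; color = 'maroon'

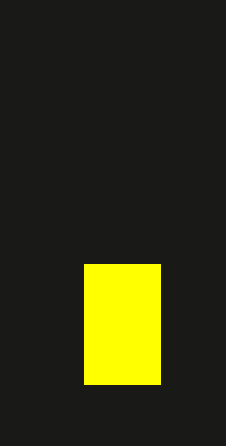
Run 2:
px0 = 84, py0 = 264, px1 = 160, py1 = 384, color = 'yellow'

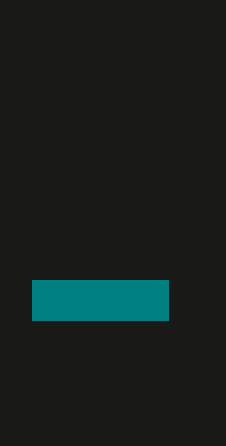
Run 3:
px0 = 32, py0 = 280, px1 = 168, py1 = 320, color = 'teal'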